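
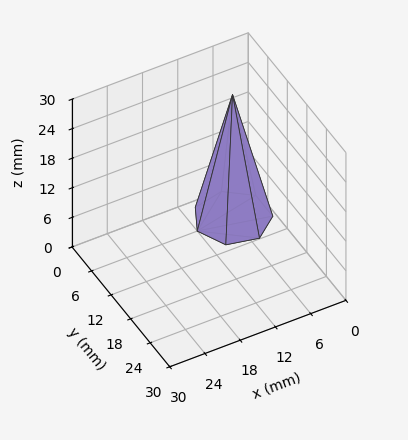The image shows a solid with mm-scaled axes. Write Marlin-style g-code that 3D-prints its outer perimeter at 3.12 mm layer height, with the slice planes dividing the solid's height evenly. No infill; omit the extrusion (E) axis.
Reading the render: the shape is a regular 7-sided pyramid, base circumscribed radius ≈ 6 mm, apex at z ≈ 25 mm (dimensions read to the nearest mm from the axis ticks). For the g-code, the solid's height is divided into equal slices at the stated Δz and each level perimeter traced with G1 moves after a G0 lift.

; perimeter-only toolpath
G21 ; units = mm
G90 ; absolute positioning
G28 ; home
; layer 1
G0 Z3.12
G0 X11.25 Y6.00
G1 X9.27 Y10.10
G1 X4.83 Y11.12
G1 X1.27 Y8.27
G1 X1.27 Y3.73
G1 X4.83 Y0.88
G1 X9.27 Y1.90
G1 X11.25 Y6.00
; layer 2
G0 Z6.25
G0 X10.50 Y6.00
G1 X8.80 Y9.52
G1 X5.00 Y10.39
G1 X1.94 Y7.95
G1 X1.94 Y4.05
G1 X5.00 Y1.61
G1 X8.80 Y2.48
G1 X10.50 Y6.00
; layer 3
G0 Z9.38
G0 X9.75 Y6.00
G1 X8.34 Y8.93
G1 X5.16 Y9.66
G1 X2.62 Y7.62
G1 X2.62 Y4.38
G1 X5.16 Y2.34
G1 X8.34 Y3.07
G1 X9.75 Y6.00
; layer 4
G0 Z12.50
G0 X9.00 Y6.00
G1 X7.87 Y8.34
G1 X5.33 Y8.93
G1 X3.29 Y7.30
G1 X3.29 Y4.70
G1 X5.33 Y3.08
G1 X7.87 Y3.66
G1 X9.00 Y6.00
; layer 5
G0 Z15.62
G0 X8.25 Y6.00
G1 X7.40 Y7.76
G1 X5.50 Y8.19
G1 X3.97 Y6.97
G1 X3.97 Y5.03
G1 X5.50 Y3.81
G1 X7.40 Y4.24
G1 X8.25 Y6.00
; layer 6
G0 Z18.75
G0 X7.50 Y6.00
G1 X6.94 Y7.17
G1 X5.67 Y7.46
G1 X4.65 Y6.65
G1 X4.65 Y5.35
G1 X5.67 Y4.54
G1 X6.94 Y4.83
G1 X7.50 Y6.00
; layer 7
G0 Z21.88
G0 X6.75 Y6.00
G1 X6.47 Y6.59
G1 X5.83 Y6.73
G1 X5.32 Y6.33
G1 X5.32 Y5.67
G1 X5.83 Y5.27
G1 X6.47 Y5.41
G1 X6.75 Y6.00
M2 ; end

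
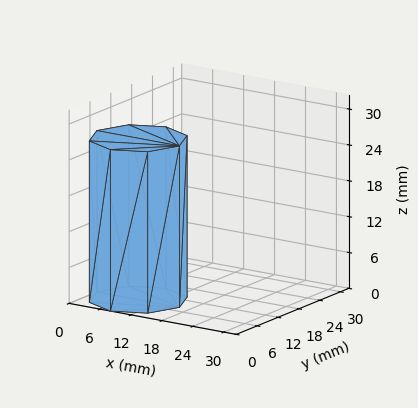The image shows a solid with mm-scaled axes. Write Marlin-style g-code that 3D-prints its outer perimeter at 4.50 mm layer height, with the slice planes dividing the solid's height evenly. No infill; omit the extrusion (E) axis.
Reading the render: the shape is a regular 8-sided prism (a cylinder approximated with 8 flat sides), circumscribed radius ≈ 8 mm, height ≈ 27 mm (dimensions read to the nearest mm from the axis ticks). For the g-code, the solid's height is divided into equal slices at the stated Δz and each level perimeter traced with G1 moves after a G0 lift.

; perimeter-only toolpath
G21 ; units = mm
G90 ; absolute positioning
G28 ; home
; layer 1
G0 Z4.50
G0 X16.00 Y8.00
G1 X13.66 Y13.66
G1 X8.00 Y16.00
G1 X2.34 Y13.66
G1 X0.00 Y8.00
G1 X2.34 Y2.34
G1 X8.00 Y0.00
G1 X13.66 Y2.34
G1 X16.00 Y8.00
; layer 2
G0 Z9.00
G0 X16.00 Y8.00
G1 X13.66 Y13.66
G1 X8.00 Y16.00
G1 X2.34 Y13.66
G1 X0.00 Y8.00
G1 X2.34 Y2.34
G1 X8.00 Y0.00
G1 X13.66 Y2.34
G1 X16.00 Y8.00
; layer 3
G0 Z13.50
G0 X16.00 Y8.00
G1 X13.66 Y13.66
G1 X8.00 Y16.00
G1 X2.34 Y13.66
G1 X0.00 Y8.00
G1 X2.34 Y2.34
G1 X8.00 Y0.00
G1 X13.66 Y2.34
G1 X16.00 Y8.00
; layer 4
G0 Z18.00
G0 X16.00 Y8.00
G1 X13.66 Y13.66
G1 X8.00 Y16.00
G1 X2.34 Y13.66
G1 X0.00 Y8.00
G1 X2.34 Y2.34
G1 X8.00 Y0.00
G1 X13.66 Y2.34
G1 X16.00 Y8.00
; layer 5
G0 Z22.50
G0 X16.00 Y8.00
G1 X13.66 Y13.66
G1 X8.00 Y16.00
G1 X2.34 Y13.66
G1 X0.00 Y8.00
G1 X2.34 Y2.34
G1 X8.00 Y0.00
G1 X13.66 Y2.34
G1 X16.00 Y8.00
; layer 6
G0 Z27.00
G0 X16.00 Y8.00
G1 X13.66 Y13.66
G1 X8.00 Y16.00
G1 X2.34 Y13.66
G1 X0.00 Y8.00
G1 X2.34 Y2.34
G1 X8.00 Y0.00
G1 X13.66 Y2.34
G1 X16.00 Y8.00
M2 ; end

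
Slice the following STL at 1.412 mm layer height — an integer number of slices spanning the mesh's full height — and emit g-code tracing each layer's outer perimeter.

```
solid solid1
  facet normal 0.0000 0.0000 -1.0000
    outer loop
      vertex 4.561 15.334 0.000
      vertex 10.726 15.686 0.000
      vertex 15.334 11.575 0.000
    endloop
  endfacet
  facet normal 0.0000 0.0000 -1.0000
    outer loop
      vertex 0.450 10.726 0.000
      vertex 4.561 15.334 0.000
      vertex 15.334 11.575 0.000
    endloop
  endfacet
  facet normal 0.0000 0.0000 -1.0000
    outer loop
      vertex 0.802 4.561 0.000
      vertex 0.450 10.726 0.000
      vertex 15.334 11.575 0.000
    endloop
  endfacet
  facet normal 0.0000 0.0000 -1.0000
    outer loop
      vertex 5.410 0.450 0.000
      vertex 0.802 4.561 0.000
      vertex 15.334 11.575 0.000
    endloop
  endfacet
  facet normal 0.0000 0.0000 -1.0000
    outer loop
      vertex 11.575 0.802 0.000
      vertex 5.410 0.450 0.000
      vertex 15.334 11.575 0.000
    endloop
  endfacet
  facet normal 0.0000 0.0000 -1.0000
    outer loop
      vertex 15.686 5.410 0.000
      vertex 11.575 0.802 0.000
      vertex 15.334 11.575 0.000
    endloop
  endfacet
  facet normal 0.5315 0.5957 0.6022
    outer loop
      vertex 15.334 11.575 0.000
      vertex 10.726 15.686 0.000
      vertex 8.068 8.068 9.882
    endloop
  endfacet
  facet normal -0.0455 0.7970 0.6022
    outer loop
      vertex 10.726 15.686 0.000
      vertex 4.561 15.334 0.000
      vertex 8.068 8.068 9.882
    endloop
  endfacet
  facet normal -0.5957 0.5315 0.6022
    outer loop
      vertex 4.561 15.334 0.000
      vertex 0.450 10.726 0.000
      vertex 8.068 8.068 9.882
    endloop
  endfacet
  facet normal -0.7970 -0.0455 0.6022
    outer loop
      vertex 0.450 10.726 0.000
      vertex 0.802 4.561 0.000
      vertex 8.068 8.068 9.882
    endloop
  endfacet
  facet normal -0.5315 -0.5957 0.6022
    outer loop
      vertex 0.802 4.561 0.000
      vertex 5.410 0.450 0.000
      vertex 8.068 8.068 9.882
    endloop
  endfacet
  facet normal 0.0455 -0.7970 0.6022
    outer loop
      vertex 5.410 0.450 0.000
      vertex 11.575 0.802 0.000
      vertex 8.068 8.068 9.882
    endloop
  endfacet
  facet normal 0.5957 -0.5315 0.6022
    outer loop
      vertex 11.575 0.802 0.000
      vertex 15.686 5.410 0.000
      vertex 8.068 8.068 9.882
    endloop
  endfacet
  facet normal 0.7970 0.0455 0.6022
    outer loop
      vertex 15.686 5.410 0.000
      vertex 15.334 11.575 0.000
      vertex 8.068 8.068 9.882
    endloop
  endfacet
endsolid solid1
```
; perimeter-only toolpath
G21 ; units = mm
G90 ; absolute positioning
G28 ; home
; layer 1
G0 Z1.412
G0 X14.296 Y11.074
G1 X10.346 Y14.598
G1 X5.062 Y14.296
G1 X1.538 Y10.346
G1 X1.840 Y5.062
G1 X5.790 Y1.538
G1 X11.074 Y1.840
G1 X14.598 Y5.790
G1 X14.296 Y11.074
; layer 2
G0 Z2.823
G0 X13.258 Y10.573
G1 X9.967 Y13.509
G1 X5.563 Y13.258
G1 X2.627 Y9.967
G1 X2.878 Y5.563
G1 X6.169 Y2.627
G1 X10.573 Y2.878
G1 X13.509 Y6.169
G1 X13.258 Y10.573
; layer 3
G0 Z4.235
G0 X12.220 Y10.072
G1 X9.587 Y12.421
G1 X6.064 Y12.220
G1 X3.715 Y9.587
G1 X3.916 Y6.064
G1 X6.549 Y3.715
G1 X10.072 Y3.916
G1 X12.421 Y6.549
G1 X12.220 Y10.072
; layer 4
G0 Z5.647
G0 X11.182 Y9.571
G1 X9.207 Y11.333
G1 X6.565 Y11.182
G1 X4.803 Y9.207
G1 X4.954 Y6.565
G1 X6.929 Y4.803
G1 X9.571 Y4.954
G1 X11.333 Y6.929
G1 X11.182 Y9.571
; layer 5
G0 Z7.059
G0 X10.144 Y9.070
G1 X8.827 Y10.245
G1 X7.066 Y10.144
G1 X5.891 Y8.827
G1 X5.992 Y7.066
G1 X7.309 Y5.891
G1 X9.070 Y5.992
G1 X10.245 Y7.309
G1 X10.144 Y9.070
; layer 6
G0 Z8.470
G0 X9.106 Y8.569
G1 X8.448 Y9.156
G1 X7.567 Y9.106
G1 X6.980 Y8.448
G1 X7.030 Y7.567
G1 X7.688 Y6.980
G1 X8.569 Y7.030
G1 X9.156 Y7.688
G1 X9.106 Y8.569
M2 ; end

The solid is a regular 8-sided pyramid, base circumscribed radius ≈ 8.07 mm, apex at z ≈ 9.88 mm. Slicing at Δz = 1.412 mm — 7 equal slices spanning the solid's height, so layer i sits at z = i·h/7 — gives 6 non-empty perimeters. Each is a 8-segment closed polygon; G0 lifts to the layer z and rapids to the start vertex, then G1 traces the edges. The cross-section shrinks linearly with z (the slice at the apex is degenerate and omitted).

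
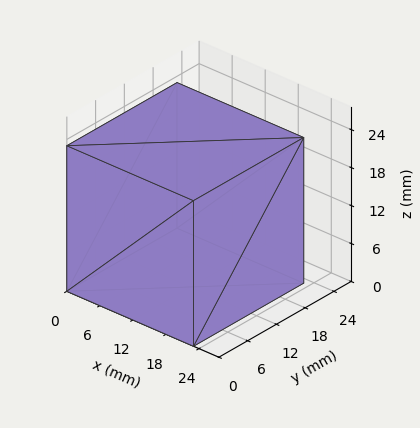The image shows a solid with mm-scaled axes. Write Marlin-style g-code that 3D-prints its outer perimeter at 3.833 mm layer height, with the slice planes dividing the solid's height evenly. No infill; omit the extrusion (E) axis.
Reading the render: the shape is a rectangular box, roughly 23 × 23 mm footprint and 23 mm tall (dimensions read to the nearest mm from the axis ticks). For the g-code, the solid's height is divided into equal slices at the stated Δz and each level perimeter traced with G1 moves after a G0 lift.

; perimeter-only toolpath
G21 ; units = mm
G90 ; absolute positioning
G28 ; home
; layer 1
G0 Z3.833
G0 X0.000 Y0.000
G1 X23.000 Y0.000
G1 X23.000 Y23.000
G1 X0.000 Y23.000
G1 X0.000 Y0.000
; layer 2
G0 Z7.667
G0 X0.000 Y0.000
G1 X23.000 Y0.000
G1 X23.000 Y23.000
G1 X0.000 Y23.000
G1 X0.000 Y0.000
; layer 3
G0 Z11.500
G0 X0.000 Y0.000
G1 X23.000 Y0.000
G1 X23.000 Y23.000
G1 X0.000 Y23.000
G1 X0.000 Y0.000
; layer 4
G0 Z15.333
G0 X0.000 Y0.000
G1 X23.000 Y0.000
G1 X23.000 Y23.000
G1 X0.000 Y23.000
G1 X0.000 Y0.000
; layer 5
G0 Z19.167
G0 X0.000 Y0.000
G1 X23.000 Y0.000
G1 X23.000 Y23.000
G1 X0.000 Y23.000
G1 X0.000 Y0.000
; layer 6
G0 Z23.000
G0 X0.000 Y0.000
G1 X23.000 Y0.000
G1 X23.000 Y23.000
G1 X0.000 Y23.000
G1 X0.000 Y0.000
M2 ; end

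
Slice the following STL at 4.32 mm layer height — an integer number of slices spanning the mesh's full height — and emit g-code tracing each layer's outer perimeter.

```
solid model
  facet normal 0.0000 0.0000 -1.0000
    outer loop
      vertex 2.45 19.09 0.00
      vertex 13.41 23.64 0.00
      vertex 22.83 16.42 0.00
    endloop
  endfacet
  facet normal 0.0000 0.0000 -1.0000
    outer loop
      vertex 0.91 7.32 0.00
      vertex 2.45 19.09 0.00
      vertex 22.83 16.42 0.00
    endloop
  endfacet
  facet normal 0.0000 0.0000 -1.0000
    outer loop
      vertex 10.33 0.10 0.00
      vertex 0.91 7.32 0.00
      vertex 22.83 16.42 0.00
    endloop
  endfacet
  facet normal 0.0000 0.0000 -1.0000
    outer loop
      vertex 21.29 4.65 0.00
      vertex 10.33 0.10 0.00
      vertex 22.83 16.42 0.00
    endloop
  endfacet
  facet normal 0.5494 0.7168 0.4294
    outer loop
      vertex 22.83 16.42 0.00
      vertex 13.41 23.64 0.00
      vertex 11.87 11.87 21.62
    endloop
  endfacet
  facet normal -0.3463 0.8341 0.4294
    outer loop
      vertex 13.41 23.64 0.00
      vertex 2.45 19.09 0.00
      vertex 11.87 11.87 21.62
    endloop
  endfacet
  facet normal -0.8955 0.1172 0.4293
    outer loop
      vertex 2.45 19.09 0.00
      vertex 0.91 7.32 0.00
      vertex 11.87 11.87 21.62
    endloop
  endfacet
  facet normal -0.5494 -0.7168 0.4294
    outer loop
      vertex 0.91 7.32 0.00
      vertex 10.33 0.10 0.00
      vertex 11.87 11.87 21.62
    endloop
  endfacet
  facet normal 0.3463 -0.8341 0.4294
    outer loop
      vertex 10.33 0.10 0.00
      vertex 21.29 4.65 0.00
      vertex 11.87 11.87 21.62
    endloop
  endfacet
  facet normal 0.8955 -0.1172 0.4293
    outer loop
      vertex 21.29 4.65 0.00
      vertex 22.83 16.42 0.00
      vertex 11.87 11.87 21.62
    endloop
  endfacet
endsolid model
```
; perimeter-only toolpath
G21 ; units = mm
G90 ; absolute positioning
G28 ; home
; layer 1
G0 Z4.32
G0 X20.64 Y15.51
G1 X13.10 Y21.29
G1 X4.33 Y17.65
G1 X3.10 Y8.23
G1 X10.64 Y2.45
G1 X19.41 Y6.09
G1 X20.64 Y15.51
; layer 2
G0 Z8.65
G0 X18.45 Y14.60
G1 X12.79 Y18.93
G1 X6.22 Y16.20
G1 X5.29 Y9.14
G1 X10.95 Y4.81
G1 X17.52 Y7.54
G1 X18.45 Y14.60
; layer 3
G0 Z12.97
G0 X16.25 Y13.69
G1 X12.49 Y16.58
G1 X8.10 Y14.76
G1 X7.49 Y10.05
G1 X11.25 Y7.16
G1 X15.64 Y8.98
G1 X16.25 Y13.69
; layer 4
G0 Z17.30
G0 X14.06 Y12.78
G1 X12.18 Y14.22
G1 X9.99 Y13.31
G1 X9.68 Y10.96
G1 X11.56 Y9.52
G1 X13.75 Y10.43
G1 X14.06 Y12.78
M2 ; end

The solid is a regular 6-sided pyramid, base circumscribed radius ≈ 11.9 mm, apex at z ≈ 21.6 mm. Slicing at Δz = 4.32 mm — 5 equal slices spanning the solid's height, so layer i sits at z = i·h/5 — gives 4 non-empty perimeters. Each is a 6-segment closed polygon; G0 lifts to the layer z and rapids to the start vertex, then G1 traces the edges. The cross-section shrinks linearly with z (the slice at the apex is degenerate and omitted).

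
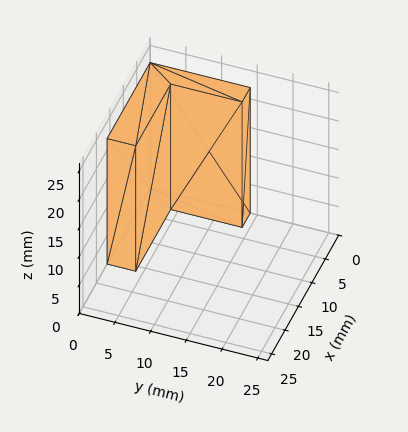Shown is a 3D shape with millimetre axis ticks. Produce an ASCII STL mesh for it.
Reading the render: the shape is an L-shaped prism: outer 16 × 14 mm, arm thicknesses ≈ 4 mm (horizontal) and 3 mm (vertical), extruded 22 mm in z (dimensions read to the nearest mm from the axis ticks). For the STL, each face is triangulated and given an outward normal.

solid part
  facet normal 0.0000 0.0000 -1.0000
    outer loop
      vertex 16.00 4.00 0.00
      vertex 16.00 0.00 0.00
      vertex 0.00 0.00 0.00
    endloop
  endfacet
  facet normal 0.0000 0.0000 -1.0000
    outer loop
      vertex 3.00 4.00 0.00
      vertex 16.00 4.00 0.00
      vertex 0.00 0.00 0.00
    endloop
  endfacet
  facet normal 0.0000 0.0000 -1.0000
    outer loop
      vertex 3.00 14.00 0.00
      vertex 3.00 4.00 0.00
      vertex 0.00 0.00 0.00
    endloop
  endfacet
  facet normal 0.0000 0.0000 -1.0000
    outer loop
      vertex 0.00 14.00 0.00
      vertex 3.00 14.00 0.00
      vertex 0.00 0.00 0.00
    endloop
  endfacet
  facet normal 0.0000 0.0000 1.0000
    outer loop
      vertex 0.00 0.00 22.00
      vertex 16.00 0.00 22.00
      vertex 16.00 4.00 22.00
    endloop
  endfacet
  facet normal 0.0000 0.0000 1.0000
    outer loop
      vertex 0.00 0.00 22.00
      vertex 16.00 4.00 22.00
      vertex 3.00 4.00 22.00
    endloop
  endfacet
  facet normal 0.0000 0.0000 1.0000
    outer loop
      vertex 0.00 0.00 22.00
      vertex 3.00 4.00 22.00
      vertex 3.00 14.00 22.00
    endloop
  endfacet
  facet normal 0.0000 0.0000 1.0000
    outer loop
      vertex 0.00 0.00 22.00
      vertex 3.00 14.00 22.00
      vertex 0.00 14.00 22.00
    endloop
  endfacet
  facet normal 0.0000 -1.0000 0.0000
    outer loop
      vertex 0.00 0.00 0.00
      vertex 16.00 0.00 0.00
      vertex 16.00 0.00 22.00
    endloop
  endfacet
  facet normal 0.0000 -1.0000 0.0000
    outer loop
      vertex 0.00 0.00 0.00
      vertex 16.00 0.00 22.00
      vertex 0.00 0.00 22.00
    endloop
  endfacet
  facet normal 1.0000 0.0000 0.0000
    outer loop
      vertex 16.00 0.00 0.00
      vertex 16.00 4.00 0.00
      vertex 16.00 4.00 22.00
    endloop
  endfacet
  facet normal 1.0000 0.0000 0.0000
    outer loop
      vertex 16.00 0.00 0.00
      vertex 16.00 4.00 22.00
      vertex 16.00 0.00 22.00
    endloop
  endfacet
  facet normal 0.0000 1.0000 0.0000
    outer loop
      vertex 16.00 4.00 0.00
      vertex 3.00 4.00 0.00
      vertex 3.00 4.00 22.00
    endloop
  endfacet
  facet normal 0.0000 1.0000 0.0000
    outer loop
      vertex 16.00 4.00 0.00
      vertex 3.00 4.00 22.00
      vertex 16.00 4.00 22.00
    endloop
  endfacet
  facet normal 1.0000 0.0000 0.0000
    outer loop
      vertex 3.00 4.00 0.00
      vertex 3.00 14.00 0.00
      vertex 3.00 14.00 22.00
    endloop
  endfacet
  facet normal 1.0000 0.0000 0.0000
    outer loop
      vertex 3.00 4.00 0.00
      vertex 3.00 14.00 22.00
      vertex 3.00 4.00 22.00
    endloop
  endfacet
  facet normal 0.0000 1.0000 0.0000
    outer loop
      vertex 3.00 14.00 0.00
      vertex 0.00 14.00 0.00
      vertex 0.00 14.00 22.00
    endloop
  endfacet
  facet normal 0.0000 1.0000 0.0000
    outer loop
      vertex 3.00 14.00 0.00
      vertex 0.00 14.00 22.00
      vertex 3.00 14.00 22.00
    endloop
  endfacet
  facet normal -1.0000 0.0000 0.0000
    outer loop
      vertex 0.00 14.00 0.00
      vertex 0.00 0.00 0.00
      vertex 0.00 0.00 22.00
    endloop
  endfacet
  facet normal -1.0000 0.0000 0.0000
    outer loop
      vertex 0.00 14.00 0.00
      vertex 0.00 0.00 22.00
      vertex 0.00 14.00 22.00
    endloop
  endfacet
endsolid part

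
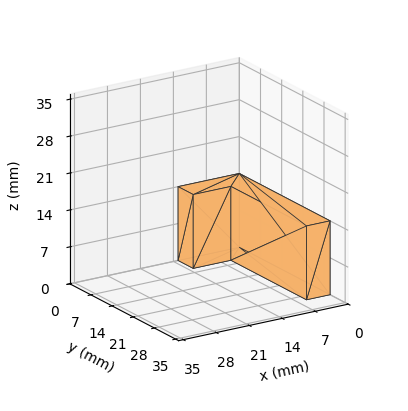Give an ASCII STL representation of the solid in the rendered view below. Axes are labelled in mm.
Reading the render: the shape is an L-shaped prism: outer 13 × 30 mm, arm thicknesses ≈ 5 mm (horizontal) and 5 mm (vertical), extruded 14 mm in z (dimensions read to the nearest mm from the axis ticks). For the STL, each face is triangulated and given an outward normal.

solid part
  facet normal 0.0000 0.0000 -1.0000
    outer loop
      vertex 13.00 5.00 0.00
      vertex 13.00 0.00 0.00
      vertex 0.00 0.00 0.00
    endloop
  endfacet
  facet normal 0.0000 0.0000 -1.0000
    outer loop
      vertex 5.00 5.00 0.00
      vertex 13.00 5.00 0.00
      vertex 0.00 0.00 0.00
    endloop
  endfacet
  facet normal 0.0000 0.0000 -1.0000
    outer loop
      vertex 5.00 30.00 0.00
      vertex 5.00 5.00 0.00
      vertex 0.00 0.00 0.00
    endloop
  endfacet
  facet normal 0.0000 0.0000 -1.0000
    outer loop
      vertex 0.00 30.00 0.00
      vertex 5.00 30.00 0.00
      vertex 0.00 0.00 0.00
    endloop
  endfacet
  facet normal 0.0000 0.0000 1.0000
    outer loop
      vertex 0.00 0.00 14.00
      vertex 13.00 0.00 14.00
      vertex 13.00 5.00 14.00
    endloop
  endfacet
  facet normal 0.0000 0.0000 1.0000
    outer loop
      vertex 0.00 0.00 14.00
      vertex 13.00 5.00 14.00
      vertex 5.00 5.00 14.00
    endloop
  endfacet
  facet normal 0.0000 0.0000 1.0000
    outer loop
      vertex 0.00 0.00 14.00
      vertex 5.00 5.00 14.00
      vertex 5.00 30.00 14.00
    endloop
  endfacet
  facet normal 0.0000 0.0000 1.0000
    outer loop
      vertex 0.00 0.00 14.00
      vertex 5.00 30.00 14.00
      vertex 0.00 30.00 14.00
    endloop
  endfacet
  facet normal 0.0000 -1.0000 0.0000
    outer loop
      vertex 0.00 0.00 0.00
      vertex 13.00 0.00 0.00
      vertex 13.00 0.00 14.00
    endloop
  endfacet
  facet normal 0.0000 -1.0000 0.0000
    outer loop
      vertex 0.00 0.00 0.00
      vertex 13.00 0.00 14.00
      vertex 0.00 0.00 14.00
    endloop
  endfacet
  facet normal 1.0000 0.0000 0.0000
    outer loop
      vertex 13.00 0.00 0.00
      vertex 13.00 5.00 0.00
      vertex 13.00 5.00 14.00
    endloop
  endfacet
  facet normal 1.0000 0.0000 0.0000
    outer loop
      vertex 13.00 0.00 0.00
      vertex 13.00 5.00 14.00
      vertex 13.00 0.00 14.00
    endloop
  endfacet
  facet normal 0.0000 1.0000 0.0000
    outer loop
      vertex 13.00 5.00 0.00
      vertex 5.00 5.00 0.00
      vertex 5.00 5.00 14.00
    endloop
  endfacet
  facet normal 0.0000 1.0000 0.0000
    outer loop
      vertex 13.00 5.00 0.00
      vertex 5.00 5.00 14.00
      vertex 13.00 5.00 14.00
    endloop
  endfacet
  facet normal 1.0000 0.0000 0.0000
    outer loop
      vertex 5.00 5.00 0.00
      vertex 5.00 30.00 0.00
      vertex 5.00 30.00 14.00
    endloop
  endfacet
  facet normal 1.0000 0.0000 0.0000
    outer loop
      vertex 5.00 5.00 0.00
      vertex 5.00 30.00 14.00
      vertex 5.00 5.00 14.00
    endloop
  endfacet
  facet normal 0.0000 1.0000 0.0000
    outer loop
      vertex 5.00 30.00 0.00
      vertex 0.00 30.00 0.00
      vertex 0.00 30.00 14.00
    endloop
  endfacet
  facet normal 0.0000 1.0000 0.0000
    outer loop
      vertex 5.00 30.00 0.00
      vertex 0.00 30.00 14.00
      vertex 5.00 30.00 14.00
    endloop
  endfacet
  facet normal -1.0000 0.0000 0.0000
    outer loop
      vertex 0.00 30.00 0.00
      vertex 0.00 0.00 0.00
      vertex 0.00 0.00 14.00
    endloop
  endfacet
  facet normal -1.0000 0.0000 0.0000
    outer loop
      vertex 0.00 30.00 0.00
      vertex 0.00 0.00 14.00
      vertex 0.00 30.00 14.00
    endloop
  endfacet
endsolid part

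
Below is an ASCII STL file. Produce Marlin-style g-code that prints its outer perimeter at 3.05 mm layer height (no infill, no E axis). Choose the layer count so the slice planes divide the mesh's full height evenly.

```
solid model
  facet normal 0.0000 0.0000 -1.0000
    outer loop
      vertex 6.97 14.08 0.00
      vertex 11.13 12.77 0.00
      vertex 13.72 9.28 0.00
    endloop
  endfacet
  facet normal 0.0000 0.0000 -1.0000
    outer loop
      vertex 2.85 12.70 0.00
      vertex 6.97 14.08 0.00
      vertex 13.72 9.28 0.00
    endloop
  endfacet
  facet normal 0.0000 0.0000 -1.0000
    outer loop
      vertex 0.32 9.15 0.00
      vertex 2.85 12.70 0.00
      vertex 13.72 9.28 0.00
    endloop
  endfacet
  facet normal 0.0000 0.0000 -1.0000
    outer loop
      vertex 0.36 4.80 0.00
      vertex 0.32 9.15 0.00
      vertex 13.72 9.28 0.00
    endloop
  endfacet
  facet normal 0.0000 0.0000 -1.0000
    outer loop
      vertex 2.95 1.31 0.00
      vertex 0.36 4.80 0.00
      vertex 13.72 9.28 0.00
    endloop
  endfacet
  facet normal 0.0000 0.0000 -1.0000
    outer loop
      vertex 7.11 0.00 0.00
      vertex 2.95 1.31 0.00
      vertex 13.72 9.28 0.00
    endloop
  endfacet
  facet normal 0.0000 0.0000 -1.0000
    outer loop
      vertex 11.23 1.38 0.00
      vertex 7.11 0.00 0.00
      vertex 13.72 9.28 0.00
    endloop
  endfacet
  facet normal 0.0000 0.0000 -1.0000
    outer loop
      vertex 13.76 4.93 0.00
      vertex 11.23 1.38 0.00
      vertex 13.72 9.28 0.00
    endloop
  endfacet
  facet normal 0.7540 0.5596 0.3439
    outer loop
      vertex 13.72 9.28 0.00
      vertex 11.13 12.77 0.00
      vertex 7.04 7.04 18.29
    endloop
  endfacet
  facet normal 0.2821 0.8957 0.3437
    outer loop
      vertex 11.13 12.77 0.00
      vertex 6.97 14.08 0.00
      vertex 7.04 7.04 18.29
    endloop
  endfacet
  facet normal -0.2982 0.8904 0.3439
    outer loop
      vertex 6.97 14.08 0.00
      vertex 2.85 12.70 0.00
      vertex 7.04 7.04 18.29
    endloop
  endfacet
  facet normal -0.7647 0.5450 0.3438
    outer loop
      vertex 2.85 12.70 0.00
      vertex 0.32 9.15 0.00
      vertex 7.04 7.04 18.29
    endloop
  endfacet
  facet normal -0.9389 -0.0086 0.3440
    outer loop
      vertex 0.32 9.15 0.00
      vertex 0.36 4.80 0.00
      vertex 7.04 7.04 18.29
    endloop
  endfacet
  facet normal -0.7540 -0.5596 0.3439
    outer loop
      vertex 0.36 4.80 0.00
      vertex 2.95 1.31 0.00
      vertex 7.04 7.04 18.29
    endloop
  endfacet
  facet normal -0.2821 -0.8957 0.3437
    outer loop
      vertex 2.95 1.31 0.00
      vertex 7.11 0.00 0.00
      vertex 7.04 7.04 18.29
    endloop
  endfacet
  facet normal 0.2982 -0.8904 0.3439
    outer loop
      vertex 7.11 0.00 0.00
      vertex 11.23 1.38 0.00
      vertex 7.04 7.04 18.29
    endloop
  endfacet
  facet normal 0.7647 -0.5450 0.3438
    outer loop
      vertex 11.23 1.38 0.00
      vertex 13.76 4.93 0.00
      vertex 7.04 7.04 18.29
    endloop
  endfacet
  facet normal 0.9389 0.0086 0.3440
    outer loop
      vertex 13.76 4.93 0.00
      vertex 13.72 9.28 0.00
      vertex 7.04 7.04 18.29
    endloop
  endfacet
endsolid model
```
; perimeter-only toolpath
G21 ; units = mm
G90 ; absolute positioning
G28 ; home
; layer 1
G0 Z3.05
G0 X12.61 Y8.91
G1 X10.45 Y11.81
G1 X6.98 Y12.91
G1 X3.55 Y11.76
G1 X1.44 Y8.80
G1 X1.47 Y5.17
G1 X3.63 Y2.27
G1 X7.10 Y1.17
G1 X10.53 Y2.32
G1 X12.64 Y5.28
G1 X12.61 Y8.91
; layer 2
G0 Z6.10
G0 X11.49 Y8.53
G1 X9.77 Y10.86
G1 X6.99 Y11.73
G1 X4.25 Y10.81
G1 X2.56 Y8.45
G1 X2.59 Y5.55
G1 X4.31 Y3.22
G1 X7.09 Y2.35
G1 X9.83 Y3.27
G1 X11.52 Y5.63
G1 X11.49 Y8.53
; layer 3
G0 Z9.14
G0 X10.38 Y8.16
G1 X9.09 Y9.90
G1 X7.00 Y10.56
G1 X4.95 Y9.87
G1 X3.68 Y8.10
G1 X3.70 Y5.92
G1 X5.00 Y4.17
G1 X7.08 Y3.52
G1 X9.13 Y4.21
G1 X10.40 Y5.98
G1 X10.38 Y8.16
; layer 4
G0 Z12.19
G0 X9.27 Y7.79
G1 X8.40 Y8.95
G1 X7.02 Y9.39
G1 X5.64 Y8.93
G1 X4.80 Y7.74
G1 X4.81 Y6.29
G1 X5.68 Y5.13
G1 X7.06 Y4.69
G1 X8.44 Y5.15
G1 X9.28 Y6.34
G1 X9.27 Y7.79
; layer 5
G0 Z15.24
G0 X8.15 Y7.41
G1 X7.72 Y8.00
G1 X7.03 Y8.21
G1 X6.34 Y7.98
G1 X5.92 Y7.39
G1 X5.93 Y6.67
G1 X6.36 Y6.09
G1 X7.05 Y5.87
G1 X7.74 Y6.10
G1 X8.16 Y6.69
G1 X8.15 Y7.41
M2 ; end

The solid is a regular 10-sided pyramid, base circumscribed radius ≈ 7.04 mm, apex at z ≈ 18.3 mm. Slicing at Δz = 3.05 mm — 6 equal slices spanning the solid's height, so layer i sits at z = i·h/6 — gives 5 non-empty perimeters. Each is a 10-segment closed polygon; G0 lifts to the layer z and rapids to the start vertex, then G1 traces the edges. The cross-section shrinks linearly with z (the slice at the apex is degenerate and omitted).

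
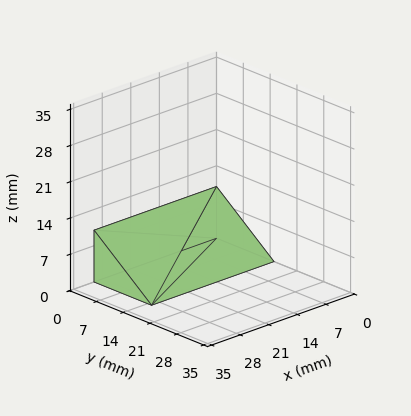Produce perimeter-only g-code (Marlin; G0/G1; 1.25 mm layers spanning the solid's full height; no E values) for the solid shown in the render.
Reading the render: the shape is a wedge (ramp): 30 × 15 mm base, rising to 10 mm along the y=0 edge and sloping linearly to z=0 at y=15 (dimensions read to the nearest mm from the axis ticks). For the g-code, the solid's height is divided into equal slices at the stated Δz and each level perimeter traced with G1 moves after a G0 lift.

; perimeter-only toolpath
G21 ; units = mm
G90 ; absolute positioning
G28 ; home
; layer 1
G0 Z1.25
G0 X0.00 Y0.00
G1 X30.00 Y0.00
G1 X30.00 Y13.12
G1 X0.00 Y13.12
G1 X0.00 Y0.00
; layer 2
G0 Z2.50
G0 X0.00 Y0.00
G1 X30.00 Y0.00
G1 X30.00 Y11.25
G1 X0.00 Y11.25
G1 X0.00 Y0.00
; layer 3
G0 Z3.75
G0 X0.00 Y0.00
G1 X30.00 Y0.00
G1 X30.00 Y9.38
G1 X0.00 Y9.38
G1 X0.00 Y0.00
; layer 4
G0 Z5.00
G0 X0.00 Y0.00
G1 X30.00 Y0.00
G1 X30.00 Y7.50
G1 X0.00 Y7.50
G1 X0.00 Y0.00
; layer 5
G0 Z6.25
G0 X0.00 Y0.00
G1 X30.00 Y0.00
G1 X30.00 Y5.62
G1 X0.00 Y5.62
G1 X0.00 Y0.00
; layer 6
G0 Z7.50
G0 X0.00 Y0.00
G1 X30.00 Y0.00
G1 X30.00 Y3.75
G1 X0.00 Y3.75
G1 X0.00 Y0.00
; layer 7
G0 Z8.75
G0 X0.00 Y0.00
G1 X30.00 Y0.00
G1 X30.00 Y1.88
G1 X0.00 Y1.88
G1 X0.00 Y0.00
M2 ; end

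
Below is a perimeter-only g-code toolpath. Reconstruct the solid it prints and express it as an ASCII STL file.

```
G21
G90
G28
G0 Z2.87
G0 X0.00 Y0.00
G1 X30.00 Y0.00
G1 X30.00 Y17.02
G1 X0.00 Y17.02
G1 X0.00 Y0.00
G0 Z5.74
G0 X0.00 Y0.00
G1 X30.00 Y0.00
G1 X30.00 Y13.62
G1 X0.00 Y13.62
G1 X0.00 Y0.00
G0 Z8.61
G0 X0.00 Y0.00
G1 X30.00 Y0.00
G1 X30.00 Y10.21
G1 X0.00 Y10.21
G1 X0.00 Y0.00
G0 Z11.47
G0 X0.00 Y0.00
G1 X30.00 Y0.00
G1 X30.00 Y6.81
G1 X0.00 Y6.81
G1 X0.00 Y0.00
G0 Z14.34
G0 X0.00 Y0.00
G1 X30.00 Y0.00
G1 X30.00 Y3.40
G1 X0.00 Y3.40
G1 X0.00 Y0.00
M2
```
solid part
  facet normal 0.0000 0.0000 -1.0000
    outer loop
      vertex 30.00 20.43 0.00
      vertex 30.00 0.00 0.00
      vertex 0.00 0.00 0.00
    endloop
  endfacet
  facet normal 0.0000 0.0000 -1.0000
    outer loop
      vertex 0.00 20.43 0.00
      vertex 30.00 20.43 0.00
      vertex 0.00 0.00 0.00
    endloop
  endfacet
  facet normal 0.0000 -1.0000 0.0000
    outer loop
      vertex 0.00 0.00 0.00
      vertex 30.00 0.00 0.00
      vertex 30.00 0.00 17.21
    endloop
  endfacet
  facet normal 0.0000 -1.0000 0.0000
    outer loop
      vertex 0.00 0.00 0.00
      vertex 30.00 0.00 17.21
      vertex 0.00 0.00 17.21
    endloop
  endfacet
  facet normal 0.0000 0.6443 0.7648
    outer loop
      vertex 0.00 0.00 17.21
      vertex 30.00 0.00 17.21
      vertex 30.00 20.43 0.00
    endloop
  endfacet
  facet normal 0.0000 0.6443 0.7648
    outer loop
      vertex 0.00 0.00 17.21
      vertex 30.00 20.43 0.00
      vertex 0.00 20.43 0.00
    endloop
  endfacet
  facet normal -1.0000 0.0000 0.0000
    outer loop
      vertex 0.00 0.00 17.21
      vertex 0.00 20.43 0.00
      vertex 0.00 0.00 0.00
    endloop
  endfacet
  facet normal 1.0000 0.0000 0.0000
    outer loop
      vertex 30.00 0.00 0.00
      vertex 30.00 20.43 0.00
      vertex 30.00 0.00 17.21
    endloop
  endfacet
endsolid part

The G0 Z moves step by Δz≈2.87 mm. The G1 loops shrink linearly with z, so the solid tapers from its base footprint up to z≈17.2. Closing with a flat bottom cap and the tapered top and triangulating gives 8 facets — a wedge (ramp): 30 × 20.4 mm base, rising to 17.2 mm along the y=0 edge and sloping linearly to z=0 at y=20.4.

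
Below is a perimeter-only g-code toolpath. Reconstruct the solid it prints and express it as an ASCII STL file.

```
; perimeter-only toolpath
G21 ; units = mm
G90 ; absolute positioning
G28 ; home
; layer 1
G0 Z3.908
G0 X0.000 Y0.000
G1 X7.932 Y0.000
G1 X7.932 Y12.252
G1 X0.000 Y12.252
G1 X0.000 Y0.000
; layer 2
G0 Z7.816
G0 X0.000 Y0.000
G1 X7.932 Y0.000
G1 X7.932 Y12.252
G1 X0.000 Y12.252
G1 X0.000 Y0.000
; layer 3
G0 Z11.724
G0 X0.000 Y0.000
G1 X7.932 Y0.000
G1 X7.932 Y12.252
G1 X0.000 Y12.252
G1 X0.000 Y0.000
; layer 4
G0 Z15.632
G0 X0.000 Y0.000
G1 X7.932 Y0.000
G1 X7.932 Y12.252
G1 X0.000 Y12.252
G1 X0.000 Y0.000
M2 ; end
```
solid part
  facet normal 0.0000 0.0000 -1.0000
    outer loop
      vertex 7.932 12.252 0.000
      vertex 7.932 0.000 0.000
      vertex 0.000 0.000 0.000
    endloop
  endfacet
  facet normal 0.0000 0.0000 -1.0000
    outer loop
      vertex 0.000 12.252 0.000
      vertex 7.932 12.252 0.000
      vertex 0.000 0.000 0.000
    endloop
  endfacet
  facet normal 0.0000 0.0000 1.0000
    outer loop
      vertex 0.000 0.000 15.632
      vertex 7.932 0.000 15.632
      vertex 7.932 12.252 15.632
    endloop
  endfacet
  facet normal 0.0000 0.0000 1.0000
    outer loop
      vertex 0.000 0.000 15.632
      vertex 7.932 12.252 15.632
      vertex 0.000 12.252 15.632
    endloop
  endfacet
  facet normal 0.0000 -1.0000 0.0000
    outer loop
      vertex 0.000 0.000 0.000
      vertex 7.932 0.000 0.000
      vertex 7.932 0.000 15.632
    endloop
  endfacet
  facet normal 0.0000 -1.0000 0.0000
    outer loop
      vertex 0.000 0.000 0.000
      vertex 7.932 0.000 15.632
      vertex 0.000 0.000 15.632
    endloop
  endfacet
  facet normal 0.0000 1.0000 0.0000
    outer loop
      vertex 7.932 12.252 15.632
      vertex 7.932 12.252 0.000
      vertex 0.000 12.252 0.000
    endloop
  endfacet
  facet normal 0.0000 1.0000 0.0000
    outer loop
      vertex 0.000 12.252 15.632
      vertex 7.932 12.252 15.632
      vertex 0.000 12.252 0.000
    endloop
  endfacet
  facet normal -1.0000 0.0000 0.0000
    outer loop
      vertex 0.000 12.252 15.632
      vertex 0.000 12.252 0.000
      vertex 0.000 0.000 0.000
    endloop
  endfacet
  facet normal -1.0000 0.0000 0.0000
    outer loop
      vertex 0.000 0.000 15.632
      vertex 0.000 12.252 15.632
      vertex 0.000 0.000 0.000
    endloop
  endfacet
  facet normal 1.0000 0.0000 0.0000
    outer loop
      vertex 7.932 0.000 0.000
      vertex 7.932 12.252 0.000
      vertex 7.932 12.252 15.632
    endloop
  endfacet
  facet normal 1.0000 0.0000 0.0000
    outer loop
      vertex 7.932 0.000 0.000
      vertex 7.932 12.252 15.632
      vertex 7.932 0.000 15.632
    endloop
  endfacet
endsolid part

The G0 Z moves step by Δz≈3.908 mm. Every layer's G1 loop is the same polygon, so the solid is a straight extrusion of it from z=0 to z≈15.6. Closing with flat bottom and top caps and triangulating gives 12 facets — a rectangular box, roughly 7.93 × 12.3 mm footprint and 15.6 mm tall.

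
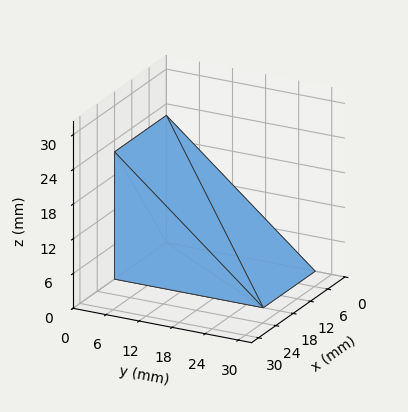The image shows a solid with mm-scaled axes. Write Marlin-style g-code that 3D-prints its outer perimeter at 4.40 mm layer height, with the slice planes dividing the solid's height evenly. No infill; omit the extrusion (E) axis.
Reading the render: the shape is a wedge (ramp): 18 × 27 mm base, rising to 22 mm along the y=0 edge and sloping linearly to z=0 at y=27 (dimensions read to the nearest mm from the axis ticks). For the g-code, the solid's height is divided into equal slices at the stated Δz and each level perimeter traced with G1 moves after a G0 lift.

; perimeter-only toolpath
G21 ; units = mm
G90 ; absolute positioning
G28 ; home
; layer 1
G0 Z4.40
G0 X0.00 Y0.00
G1 X18.00 Y0.00
G1 X18.00 Y21.60
G1 X0.00 Y21.60
G1 X0.00 Y0.00
; layer 2
G0 Z8.80
G0 X0.00 Y0.00
G1 X18.00 Y0.00
G1 X18.00 Y16.20
G1 X0.00 Y16.20
G1 X0.00 Y0.00
; layer 3
G0 Z13.20
G0 X0.00 Y0.00
G1 X18.00 Y0.00
G1 X18.00 Y10.80
G1 X0.00 Y10.80
G1 X0.00 Y0.00
; layer 4
G0 Z17.60
G0 X0.00 Y0.00
G1 X18.00 Y0.00
G1 X18.00 Y5.40
G1 X0.00 Y5.40
G1 X0.00 Y0.00
M2 ; end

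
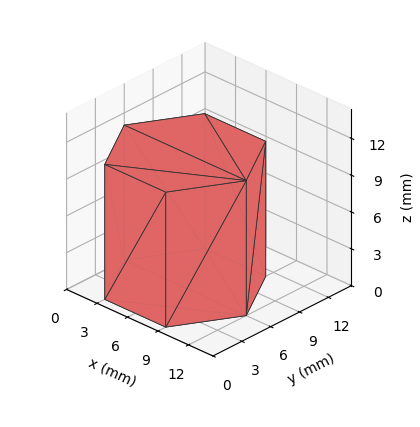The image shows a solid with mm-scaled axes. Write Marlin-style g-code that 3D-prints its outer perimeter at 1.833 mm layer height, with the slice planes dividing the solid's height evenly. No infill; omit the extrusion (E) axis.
Reading the render: the shape is a regular 6-sided prism (a cylinder approximated with 6 flat sides), circumscribed radius ≈ 6 mm, height ≈ 11 mm (dimensions read to the nearest mm from the axis ticks). For the g-code, the solid's height is divided into equal slices at the stated Δz and each level perimeter traced with G1 moves after a G0 lift.

; perimeter-only toolpath
G21 ; units = mm
G90 ; absolute positioning
G28 ; home
; layer 1
G0 Z1.833
G0 X12.000 Y6.000
G1 X9.000 Y11.196
G1 X3.000 Y11.196
G1 X0.000 Y6.000
G1 X3.000 Y0.804
G1 X9.000 Y0.804
G1 X12.000 Y6.000
; layer 2
G0 Z3.667
G0 X12.000 Y6.000
G1 X9.000 Y11.196
G1 X3.000 Y11.196
G1 X0.000 Y6.000
G1 X3.000 Y0.804
G1 X9.000 Y0.804
G1 X12.000 Y6.000
; layer 3
G0 Z5.500
G0 X12.000 Y6.000
G1 X9.000 Y11.196
G1 X3.000 Y11.196
G1 X0.000 Y6.000
G1 X3.000 Y0.804
G1 X9.000 Y0.804
G1 X12.000 Y6.000
; layer 4
G0 Z7.333
G0 X12.000 Y6.000
G1 X9.000 Y11.196
G1 X3.000 Y11.196
G1 X0.000 Y6.000
G1 X3.000 Y0.804
G1 X9.000 Y0.804
G1 X12.000 Y6.000
; layer 5
G0 Z9.167
G0 X12.000 Y6.000
G1 X9.000 Y11.196
G1 X3.000 Y11.196
G1 X0.000 Y6.000
G1 X3.000 Y0.804
G1 X9.000 Y0.804
G1 X12.000 Y6.000
; layer 6
G0 Z11.000
G0 X12.000 Y6.000
G1 X9.000 Y11.196
G1 X3.000 Y11.196
G1 X0.000 Y6.000
G1 X3.000 Y0.804
G1 X9.000 Y0.804
G1 X12.000 Y6.000
M2 ; end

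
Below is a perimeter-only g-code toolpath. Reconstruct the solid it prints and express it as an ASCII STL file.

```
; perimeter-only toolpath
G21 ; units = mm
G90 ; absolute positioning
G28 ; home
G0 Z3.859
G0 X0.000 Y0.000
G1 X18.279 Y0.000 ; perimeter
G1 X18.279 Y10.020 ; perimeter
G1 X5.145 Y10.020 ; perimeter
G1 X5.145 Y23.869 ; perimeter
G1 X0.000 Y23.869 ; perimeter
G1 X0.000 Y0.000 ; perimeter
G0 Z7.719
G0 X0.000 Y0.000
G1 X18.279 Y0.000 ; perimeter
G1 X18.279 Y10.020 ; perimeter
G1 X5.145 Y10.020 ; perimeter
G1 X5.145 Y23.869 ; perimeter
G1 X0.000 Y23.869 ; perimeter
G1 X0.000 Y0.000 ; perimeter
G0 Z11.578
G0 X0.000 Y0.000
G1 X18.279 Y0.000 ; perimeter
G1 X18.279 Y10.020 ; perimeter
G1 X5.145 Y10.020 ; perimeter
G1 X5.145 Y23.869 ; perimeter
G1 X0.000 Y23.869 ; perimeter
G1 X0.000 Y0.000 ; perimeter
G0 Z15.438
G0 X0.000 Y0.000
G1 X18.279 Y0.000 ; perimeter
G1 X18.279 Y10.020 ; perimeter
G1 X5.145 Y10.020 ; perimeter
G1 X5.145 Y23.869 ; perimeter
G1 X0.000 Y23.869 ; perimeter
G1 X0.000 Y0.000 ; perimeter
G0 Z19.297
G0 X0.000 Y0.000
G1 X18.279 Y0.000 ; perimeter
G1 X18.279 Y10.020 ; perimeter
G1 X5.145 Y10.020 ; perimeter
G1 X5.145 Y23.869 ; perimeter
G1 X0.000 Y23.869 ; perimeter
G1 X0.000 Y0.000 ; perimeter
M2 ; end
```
solid part
  facet normal 0.0000 0.0000 -1.0000
    outer loop
      vertex 18.279 10.020 0.000
      vertex 18.279 0.000 0.000
      vertex 0.000 0.000 0.000
    endloop
  endfacet
  facet normal 0.0000 0.0000 -1.0000
    outer loop
      vertex 5.145 10.020 0.000
      vertex 18.279 10.020 0.000
      vertex 0.000 0.000 0.000
    endloop
  endfacet
  facet normal 0.0000 0.0000 -1.0000
    outer loop
      vertex 5.145 23.869 0.000
      vertex 5.145 10.020 0.000
      vertex 0.000 0.000 0.000
    endloop
  endfacet
  facet normal 0.0000 0.0000 -1.0000
    outer loop
      vertex 0.000 23.869 0.000
      vertex 5.145 23.869 0.000
      vertex 0.000 0.000 0.000
    endloop
  endfacet
  facet normal 0.0000 0.0000 1.0000
    outer loop
      vertex 0.000 0.000 19.297
      vertex 18.279 0.000 19.297
      vertex 18.279 10.020 19.297
    endloop
  endfacet
  facet normal 0.0000 0.0000 1.0000
    outer loop
      vertex 0.000 0.000 19.297
      vertex 18.279 10.020 19.297
      vertex 5.145 10.020 19.297
    endloop
  endfacet
  facet normal 0.0000 0.0000 1.0000
    outer loop
      vertex 0.000 0.000 19.297
      vertex 5.145 10.020 19.297
      vertex 5.145 23.869 19.297
    endloop
  endfacet
  facet normal 0.0000 0.0000 1.0000
    outer loop
      vertex 0.000 0.000 19.297
      vertex 5.145 23.869 19.297
      vertex 0.000 23.869 19.297
    endloop
  endfacet
  facet normal 0.0000 -1.0000 0.0000
    outer loop
      vertex 0.000 0.000 0.000
      vertex 18.279 0.000 0.000
      vertex 18.279 0.000 19.297
    endloop
  endfacet
  facet normal 0.0000 -1.0000 0.0000
    outer loop
      vertex 0.000 0.000 0.000
      vertex 18.279 0.000 19.297
      vertex 0.000 0.000 19.297
    endloop
  endfacet
  facet normal 1.0000 0.0000 0.0000
    outer loop
      vertex 18.279 0.000 0.000
      vertex 18.279 10.020 0.000
      vertex 18.279 10.020 19.297
    endloop
  endfacet
  facet normal 1.0000 0.0000 0.0000
    outer loop
      vertex 18.279 0.000 0.000
      vertex 18.279 10.020 19.297
      vertex 18.279 0.000 19.297
    endloop
  endfacet
  facet normal 0.0000 1.0000 0.0000
    outer loop
      vertex 18.279 10.020 0.000
      vertex 5.145 10.020 0.000
      vertex 5.145 10.020 19.297
    endloop
  endfacet
  facet normal 0.0000 1.0000 0.0000
    outer loop
      vertex 18.279 10.020 0.000
      vertex 5.145 10.020 19.297
      vertex 18.279 10.020 19.297
    endloop
  endfacet
  facet normal 1.0000 0.0000 0.0000
    outer loop
      vertex 5.145 10.020 0.000
      vertex 5.145 23.869 0.000
      vertex 5.145 23.869 19.297
    endloop
  endfacet
  facet normal 1.0000 0.0000 0.0000
    outer loop
      vertex 5.145 10.020 0.000
      vertex 5.145 23.869 19.297
      vertex 5.145 10.020 19.297
    endloop
  endfacet
  facet normal 0.0000 1.0000 0.0000
    outer loop
      vertex 5.145 23.869 0.000
      vertex 0.000 23.869 0.000
      vertex 0.000 23.869 19.297
    endloop
  endfacet
  facet normal 0.0000 1.0000 0.0000
    outer loop
      vertex 5.145 23.869 0.000
      vertex 0.000 23.869 19.297
      vertex 5.145 23.869 19.297
    endloop
  endfacet
  facet normal -1.0000 0.0000 0.0000
    outer loop
      vertex 0.000 23.869 0.000
      vertex 0.000 0.000 0.000
      vertex 0.000 0.000 19.297
    endloop
  endfacet
  facet normal -1.0000 0.0000 0.0000
    outer loop
      vertex 0.000 23.869 0.000
      vertex 0.000 0.000 19.297
      vertex 0.000 23.869 19.297
    endloop
  endfacet
endsolid part

The G0 Z moves step by Δz≈3.859 mm. Every layer's G1 loop is the same polygon, so the solid is a straight extrusion of it from z=0 to z≈19.3. Closing with flat bottom and top caps and triangulating gives 20 facets — an L-shaped prism: outer 18.3 × 23.9 mm, arm thicknesses ≈ 10 mm (horizontal) and 5.14 mm (vertical), extruded 19.3 mm in z.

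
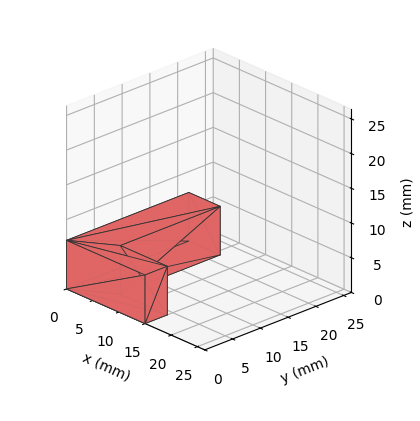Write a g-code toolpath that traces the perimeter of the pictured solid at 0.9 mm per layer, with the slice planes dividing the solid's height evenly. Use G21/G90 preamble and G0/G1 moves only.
Reading the render: the shape is an L-shaped prism: outer 15 × 22 mm, arm thicknesses ≈ 4 mm (horizontal) and 6 mm (vertical), extruded 7 mm in z (dimensions read to the nearest mm from the axis ticks). For the g-code, the solid's height is divided into equal slices at the stated Δz and each level perimeter traced with G1 moves after a G0 lift.

; perimeter-only toolpath
G21 ; units = mm
G90 ; absolute positioning
G28 ; home
; layer 1
G0 Z0.9
G0 X0.0 Y0.0
G1 X15.0 Y0.0
G1 X15.0 Y4.0
G1 X6.0 Y4.0
G1 X6.0 Y22.0
G1 X0.0 Y22.0
G1 X0.0 Y0.0
; layer 2
G0 Z1.8
G0 X0.0 Y0.0
G1 X15.0 Y0.0
G1 X15.0 Y4.0
G1 X6.0 Y4.0
G1 X6.0 Y22.0
G1 X0.0 Y22.0
G1 X0.0 Y0.0
; layer 3
G0 Z2.6
G0 X0.0 Y0.0
G1 X15.0 Y0.0
G1 X15.0 Y4.0
G1 X6.0 Y4.0
G1 X6.0 Y22.0
G1 X0.0 Y22.0
G1 X0.0 Y0.0
; layer 4
G0 Z3.5
G0 X0.0 Y0.0
G1 X15.0 Y0.0
G1 X15.0 Y4.0
G1 X6.0 Y4.0
G1 X6.0 Y22.0
G1 X0.0 Y22.0
G1 X0.0 Y0.0
; layer 5
G0 Z4.4
G0 X0.0 Y0.0
G1 X15.0 Y0.0
G1 X15.0 Y4.0
G1 X6.0 Y4.0
G1 X6.0 Y22.0
G1 X0.0 Y22.0
G1 X0.0 Y0.0
; layer 6
G0 Z5.2
G0 X0.0 Y0.0
G1 X15.0 Y0.0
G1 X15.0 Y4.0
G1 X6.0 Y4.0
G1 X6.0 Y22.0
G1 X0.0 Y22.0
G1 X0.0 Y0.0
; layer 7
G0 Z6.1
G0 X0.0 Y0.0
G1 X15.0 Y0.0
G1 X15.0 Y4.0
G1 X6.0 Y4.0
G1 X6.0 Y22.0
G1 X0.0 Y22.0
G1 X0.0 Y0.0
; layer 8
G0 Z7.0
G0 X0.0 Y0.0
G1 X15.0 Y0.0
G1 X15.0 Y4.0
G1 X6.0 Y4.0
G1 X6.0 Y22.0
G1 X0.0 Y22.0
G1 X0.0 Y0.0
M2 ; end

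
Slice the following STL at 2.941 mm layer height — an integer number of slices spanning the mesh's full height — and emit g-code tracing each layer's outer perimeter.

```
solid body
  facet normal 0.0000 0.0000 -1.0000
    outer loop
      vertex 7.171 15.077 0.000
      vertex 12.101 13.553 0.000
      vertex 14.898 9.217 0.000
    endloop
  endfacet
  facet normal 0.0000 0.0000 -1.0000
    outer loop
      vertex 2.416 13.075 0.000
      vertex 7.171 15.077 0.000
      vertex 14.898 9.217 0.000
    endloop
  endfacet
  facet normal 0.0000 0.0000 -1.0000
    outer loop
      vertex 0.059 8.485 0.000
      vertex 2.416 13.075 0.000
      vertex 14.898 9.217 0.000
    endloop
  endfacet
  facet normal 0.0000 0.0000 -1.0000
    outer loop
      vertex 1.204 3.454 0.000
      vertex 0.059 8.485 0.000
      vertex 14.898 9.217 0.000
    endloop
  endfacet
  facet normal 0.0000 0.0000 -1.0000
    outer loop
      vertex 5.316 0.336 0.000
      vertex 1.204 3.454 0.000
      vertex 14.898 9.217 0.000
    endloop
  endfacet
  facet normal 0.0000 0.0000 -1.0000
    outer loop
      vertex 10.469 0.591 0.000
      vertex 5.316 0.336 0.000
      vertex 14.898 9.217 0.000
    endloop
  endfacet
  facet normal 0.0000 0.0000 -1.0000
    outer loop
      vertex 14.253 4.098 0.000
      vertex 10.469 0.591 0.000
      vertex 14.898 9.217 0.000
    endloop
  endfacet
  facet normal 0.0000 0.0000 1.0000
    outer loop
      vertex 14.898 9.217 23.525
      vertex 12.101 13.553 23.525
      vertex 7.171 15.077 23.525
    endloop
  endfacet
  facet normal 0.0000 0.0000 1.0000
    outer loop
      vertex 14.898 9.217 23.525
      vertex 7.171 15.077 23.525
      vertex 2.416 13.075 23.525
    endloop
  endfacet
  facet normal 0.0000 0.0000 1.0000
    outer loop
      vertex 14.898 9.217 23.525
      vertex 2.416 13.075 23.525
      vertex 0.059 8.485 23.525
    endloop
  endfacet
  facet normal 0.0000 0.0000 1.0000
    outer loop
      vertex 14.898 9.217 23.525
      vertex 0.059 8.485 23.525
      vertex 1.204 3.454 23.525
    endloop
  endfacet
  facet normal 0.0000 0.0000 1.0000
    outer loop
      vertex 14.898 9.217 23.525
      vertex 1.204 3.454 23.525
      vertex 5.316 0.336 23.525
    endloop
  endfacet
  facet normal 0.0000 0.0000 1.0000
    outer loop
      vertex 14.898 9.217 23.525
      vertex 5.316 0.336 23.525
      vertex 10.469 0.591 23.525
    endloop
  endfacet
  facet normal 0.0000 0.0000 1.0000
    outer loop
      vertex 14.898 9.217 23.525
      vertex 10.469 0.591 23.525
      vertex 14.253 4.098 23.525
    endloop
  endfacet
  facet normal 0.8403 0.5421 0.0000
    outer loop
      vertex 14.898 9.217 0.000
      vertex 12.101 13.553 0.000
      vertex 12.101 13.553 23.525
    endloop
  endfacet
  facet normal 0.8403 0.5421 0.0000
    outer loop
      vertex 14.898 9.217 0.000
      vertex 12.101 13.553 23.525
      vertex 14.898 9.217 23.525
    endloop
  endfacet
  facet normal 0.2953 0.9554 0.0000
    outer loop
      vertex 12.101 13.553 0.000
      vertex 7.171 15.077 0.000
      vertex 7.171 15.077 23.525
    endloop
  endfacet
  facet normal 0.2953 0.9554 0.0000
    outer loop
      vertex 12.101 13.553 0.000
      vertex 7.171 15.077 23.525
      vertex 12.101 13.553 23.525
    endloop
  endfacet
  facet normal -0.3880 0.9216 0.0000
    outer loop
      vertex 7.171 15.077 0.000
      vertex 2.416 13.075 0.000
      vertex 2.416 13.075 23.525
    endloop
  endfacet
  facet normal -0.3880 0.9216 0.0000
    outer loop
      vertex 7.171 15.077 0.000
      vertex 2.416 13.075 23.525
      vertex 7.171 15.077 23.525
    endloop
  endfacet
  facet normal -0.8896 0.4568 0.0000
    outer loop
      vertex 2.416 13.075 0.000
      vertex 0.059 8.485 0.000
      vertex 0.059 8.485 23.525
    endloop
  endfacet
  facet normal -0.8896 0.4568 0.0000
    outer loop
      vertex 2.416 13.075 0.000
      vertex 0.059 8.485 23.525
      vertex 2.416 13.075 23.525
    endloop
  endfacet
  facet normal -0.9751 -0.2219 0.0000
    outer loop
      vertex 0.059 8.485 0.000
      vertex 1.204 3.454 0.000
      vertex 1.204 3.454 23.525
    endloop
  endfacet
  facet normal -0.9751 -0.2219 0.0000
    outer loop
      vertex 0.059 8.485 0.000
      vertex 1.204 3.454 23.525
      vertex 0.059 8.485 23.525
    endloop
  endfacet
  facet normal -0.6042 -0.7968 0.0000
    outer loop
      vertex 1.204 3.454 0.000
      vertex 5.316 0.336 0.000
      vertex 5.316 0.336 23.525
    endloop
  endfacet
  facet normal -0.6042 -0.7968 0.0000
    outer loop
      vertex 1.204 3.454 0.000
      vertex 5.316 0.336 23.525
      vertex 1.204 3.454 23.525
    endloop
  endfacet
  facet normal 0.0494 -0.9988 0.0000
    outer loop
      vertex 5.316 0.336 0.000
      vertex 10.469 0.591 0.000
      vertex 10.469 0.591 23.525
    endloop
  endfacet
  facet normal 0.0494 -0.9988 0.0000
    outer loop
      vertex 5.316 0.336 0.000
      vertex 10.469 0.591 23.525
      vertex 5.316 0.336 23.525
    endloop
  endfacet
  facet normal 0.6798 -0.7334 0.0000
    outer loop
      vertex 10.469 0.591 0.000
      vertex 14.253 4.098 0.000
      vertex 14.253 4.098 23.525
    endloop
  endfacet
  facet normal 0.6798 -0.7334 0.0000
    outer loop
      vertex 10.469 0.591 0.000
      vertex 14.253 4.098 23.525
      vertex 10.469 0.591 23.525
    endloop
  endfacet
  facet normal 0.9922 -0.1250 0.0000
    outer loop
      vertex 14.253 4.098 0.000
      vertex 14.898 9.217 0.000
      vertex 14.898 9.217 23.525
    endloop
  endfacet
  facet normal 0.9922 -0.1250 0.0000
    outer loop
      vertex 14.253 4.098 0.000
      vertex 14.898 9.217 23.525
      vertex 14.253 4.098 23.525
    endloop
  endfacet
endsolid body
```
; perimeter-only toolpath
G21 ; units = mm
G90 ; absolute positioning
G28 ; home
; layer 1
G0 Z2.941
G0 X14.898 Y9.217
G1 X12.101 Y13.553
G1 X7.171 Y15.077
G1 X2.416 Y13.075
G1 X0.059 Y8.485
G1 X1.204 Y3.454
G1 X5.316 Y0.336
G1 X10.469 Y0.591
G1 X14.253 Y4.098
G1 X14.898 Y9.217
; layer 2
G0 Z5.881
G0 X14.898 Y9.217
G1 X12.101 Y13.553
G1 X7.171 Y15.077
G1 X2.416 Y13.075
G1 X0.059 Y8.485
G1 X1.204 Y3.454
G1 X5.316 Y0.336
G1 X10.469 Y0.591
G1 X14.253 Y4.098
G1 X14.898 Y9.217
; layer 3
G0 Z8.822
G0 X14.898 Y9.217
G1 X12.101 Y13.553
G1 X7.171 Y15.077
G1 X2.416 Y13.075
G1 X0.059 Y8.485
G1 X1.204 Y3.454
G1 X5.316 Y0.336
G1 X10.469 Y0.591
G1 X14.253 Y4.098
G1 X14.898 Y9.217
; layer 4
G0 Z11.762
G0 X14.898 Y9.217
G1 X12.101 Y13.553
G1 X7.171 Y15.077
G1 X2.416 Y13.075
G1 X0.059 Y8.485
G1 X1.204 Y3.454
G1 X5.316 Y0.336
G1 X10.469 Y0.591
G1 X14.253 Y4.098
G1 X14.898 Y9.217
; layer 5
G0 Z14.703
G0 X14.898 Y9.217
G1 X12.101 Y13.553
G1 X7.171 Y15.077
G1 X2.416 Y13.075
G1 X0.059 Y8.485
G1 X1.204 Y3.454
G1 X5.316 Y0.336
G1 X10.469 Y0.591
G1 X14.253 Y4.098
G1 X14.898 Y9.217
; layer 6
G0 Z17.644
G0 X14.898 Y9.217
G1 X12.101 Y13.553
G1 X7.171 Y15.077
G1 X2.416 Y13.075
G1 X0.059 Y8.485
G1 X1.204 Y3.454
G1 X5.316 Y0.336
G1 X10.469 Y0.591
G1 X14.253 Y4.098
G1 X14.898 Y9.217
; layer 7
G0 Z20.584
G0 X14.898 Y9.217
G1 X12.101 Y13.553
G1 X7.171 Y15.077
G1 X2.416 Y13.075
G1 X0.059 Y8.485
G1 X1.204 Y3.454
G1 X5.316 Y0.336
G1 X10.469 Y0.591
G1 X14.253 Y4.098
G1 X14.898 Y9.217
; layer 8
G0 Z23.525
G0 X14.898 Y9.217
G1 X12.101 Y13.553
G1 X7.171 Y15.077
G1 X2.416 Y13.075
G1 X0.059 Y8.485
G1 X1.204 Y3.454
G1 X5.316 Y0.336
G1 X10.469 Y0.591
G1 X14.253 Y4.098
G1 X14.898 Y9.217
M2 ; end

The solid is a regular 9-sided prism (a cylinder approximated with 9 flat sides), circumscribed radius ≈ 7.54 mm, height ≈ 23.5 mm. Slicing at Δz = 2.941 mm — 8 equal slices spanning the solid's height, so layer i sits at z = i·h/8 — gives 8 non-empty perimeters. Each is a 9-segment closed polygon; G0 lifts to the layer z and rapids to the start vertex, then G1 traces the edges.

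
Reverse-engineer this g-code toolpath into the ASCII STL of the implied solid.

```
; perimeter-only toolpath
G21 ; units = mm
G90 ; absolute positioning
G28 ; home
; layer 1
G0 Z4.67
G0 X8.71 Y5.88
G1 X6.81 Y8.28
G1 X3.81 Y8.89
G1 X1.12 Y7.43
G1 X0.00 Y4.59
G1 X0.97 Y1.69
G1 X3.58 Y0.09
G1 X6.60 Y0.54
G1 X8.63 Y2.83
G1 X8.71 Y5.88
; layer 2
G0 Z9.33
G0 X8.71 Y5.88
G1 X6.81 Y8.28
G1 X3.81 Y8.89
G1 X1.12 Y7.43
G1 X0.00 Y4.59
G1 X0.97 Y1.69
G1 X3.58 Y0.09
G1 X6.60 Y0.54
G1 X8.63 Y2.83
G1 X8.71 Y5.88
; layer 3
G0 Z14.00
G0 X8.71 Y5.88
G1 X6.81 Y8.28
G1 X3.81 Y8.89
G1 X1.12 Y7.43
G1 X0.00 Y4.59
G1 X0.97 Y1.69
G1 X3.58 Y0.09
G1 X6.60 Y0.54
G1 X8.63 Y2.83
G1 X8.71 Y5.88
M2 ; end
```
solid part
  facet normal 0.0000 0.0000 -1.0000
    outer loop
      vertex 3.81 8.89 0.00
      vertex 6.81 8.28 0.00
      vertex 8.71 5.88 0.00
    endloop
  endfacet
  facet normal 0.0000 0.0000 -1.0000
    outer loop
      vertex 1.12 7.43 0.00
      vertex 3.81 8.89 0.00
      vertex 8.71 5.88 0.00
    endloop
  endfacet
  facet normal 0.0000 0.0000 -1.0000
    outer loop
      vertex 0.00 4.59 0.00
      vertex 1.12 7.43 0.00
      vertex 8.71 5.88 0.00
    endloop
  endfacet
  facet normal 0.0000 0.0000 -1.0000
    outer loop
      vertex 0.97 1.69 0.00
      vertex 0.00 4.59 0.00
      vertex 8.71 5.88 0.00
    endloop
  endfacet
  facet normal 0.0000 0.0000 -1.0000
    outer loop
      vertex 3.58 0.09 0.00
      vertex 0.97 1.69 0.00
      vertex 8.71 5.88 0.00
    endloop
  endfacet
  facet normal 0.0000 0.0000 -1.0000
    outer loop
      vertex 6.60 0.54 0.00
      vertex 3.58 0.09 0.00
      vertex 8.71 5.88 0.00
    endloop
  endfacet
  facet normal 0.0000 0.0000 -1.0000
    outer loop
      vertex 8.63 2.83 0.00
      vertex 6.60 0.54 0.00
      vertex 8.71 5.88 0.00
    endloop
  endfacet
  facet normal 0.0000 0.0000 1.0000
    outer loop
      vertex 8.71 5.88 14.00
      vertex 6.81 8.28 14.00
      vertex 3.81 8.89 14.00
    endloop
  endfacet
  facet normal 0.0000 0.0000 1.0000
    outer loop
      vertex 8.71 5.88 14.00
      vertex 3.81 8.89 14.00
      vertex 1.12 7.43 14.00
    endloop
  endfacet
  facet normal 0.0000 0.0000 1.0000
    outer loop
      vertex 8.71 5.88 14.00
      vertex 1.12 7.43 14.00
      vertex 0.00 4.59 14.00
    endloop
  endfacet
  facet normal 0.0000 0.0000 1.0000
    outer loop
      vertex 8.71 5.88 14.00
      vertex 0.00 4.59 14.00
      vertex 0.97 1.69 14.00
    endloop
  endfacet
  facet normal 0.0000 0.0000 1.0000
    outer loop
      vertex 8.71 5.88 14.00
      vertex 0.97 1.69 14.00
      vertex 3.58 0.09 14.00
    endloop
  endfacet
  facet normal 0.0000 0.0000 1.0000
    outer loop
      vertex 8.71 5.88 14.00
      vertex 3.58 0.09 14.00
      vertex 6.60 0.54 14.00
    endloop
  endfacet
  facet normal 0.0000 0.0000 1.0000
    outer loop
      vertex 8.71 5.88 14.00
      vertex 6.60 0.54 14.00
      vertex 8.63 2.83 14.00
    endloop
  endfacet
  facet normal 0.7840 0.6207 0.0000
    outer loop
      vertex 8.71 5.88 0.00
      vertex 6.81 8.28 0.00
      vertex 6.81 8.28 14.00
    endloop
  endfacet
  facet normal 0.7840 0.6207 0.0000
    outer loop
      vertex 8.71 5.88 0.00
      vertex 6.81 8.28 14.00
      vertex 8.71 5.88 14.00
    endloop
  endfacet
  facet normal 0.1993 0.9799 0.0000
    outer loop
      vertex 6.81 8.28 0.00
      vertex 3.81 8.89 0.00
      vertex 3.81 8.89 14.00
    endloop
  endfacet
  facet normal 0.1993 0.9799 0.0000
    outer loop
      vertex 6.81 8.28 0.00
      vertex 3.81 8.89 14.00
      vertex 6.81 8.28 14.00
    endloop
  endfacet
  facet normal -0.4770 0.8789 0.0000
    outer loop
      vertex 3.81 8.89 0.00
      vertex 1.12 7.43 0.00
      vertex 1.12 7.43 14.00
    endloop
  endfacet
  facet normal -0.4770 0.8789 0.0000
    outer loop
      vertex 3.81 8.89 0.00
      vertex 1.12 7.43 14.00
      vertex 3.81 8.89 14.00
    endloop
  endfacet
  facet normal -0.9303 0.3669 0.0000
    outer loop
      vertex 1.12 7.43 0.00
      vertex 0.00 4.59 0.00
      vertex 0.00 4.59 14.00
    endloop
  endfacet
  facet normal -0.9303 0.3669 0.0000
    outer loop
      vertex 1.12 7.43 0.00
      vertex 0.00 4.59 14.00
      vertex 1.12 7.43 14.00
    endloop
  endfacet
  facet normal -0.9484 -0.3172 0.0000
    outer loop
      vertex 0.00 4.59 0.00
      vertex 0.97 1.69 0.00
      vertex 0.97 1.69 14.00
    endloop
  endfacet
  facet normal -0.9484 -0.3172 0.0000
    outer loop
      vertex 0.00 4.59 0.00
      vertex 0.97 1.69 14.00
      vertex 0.00 4.59 14.00
    endloop
  endfacet
  facet normal -0.5226 -0.8526 0.0000
    outer loop
      vertex 0.97 1.69 0.00
      vertex 3.58 0.09 0.00
      vertex 3.58 0.09 14.00
    endloop
  endfacet
  facet normal -0.5226 -0.8526 0.0000
    outer loop
      vertex 0.97 1.69 0.00
      vertex 3.58 0.09 14.00
      vertex 0.97 1.69 14.00
    endloop
  endfacet
  facet normal 0.1474 -0.9891 0.0000
    outer loop
      vertex 3.58 0.09 0.00
      vertex 6.60 0.54 0.00
      vertex 6.60 0.54 14.00
    endloop
  endfacet
  facet normal 0.1474 -0.9891 0.0000
    outer loop
      vertex 3.58 0.09 0.00
      vertex 6.60 0.54 14.00
      vertex 3.58 0.09 14.00
    endloop
  endfacet
  facet normal 0.7483 -0.6633 0.0000
    outer loop
      vertex 6.60 0.54 0.00
      vertex 8.63 2.83 0.00
      vertex 8.63 2.83 14.00
    endloop
  endfacet
  facet normal 0.7483 -0.6633 0.0000
    outer loop
      vertex 6.60 0.54 0.00
      vertex 8.63 2.83 14.00
      vertex 6.60 0.54 14.00
    endloop
  endfacet
  facet normal 0.9997 -0.0262 0.0000
    outer loop
      vertex 8.63 2.83 0.00
      vertex 8.71 5.88 0.00
      vertex 8.71 5.88 14.00
    endloop
  endfacet
  facet normal 0.9997 -0.0262 0.0000
    outer loop
      vertex 8.63 2.83 0.00
      vertex 8.71 5.88 14.00
      vertex 8.63 2.83 14.00
    endloop
  endfacet
endsolid part

The G0 Z moves step by Δz≈4.67 mm. Every layer's G1 loop is the same polygon, so the solid is a straight extrusion of it from z=0 to z≈14. Closing with flat bottom and top caps and triangulating gives 32 facets — a regular 9-sided prism (a cylinder approximated with 9 flat sides), circumscribed radius ≈ 4.47 mm, height ≈ 14 mm.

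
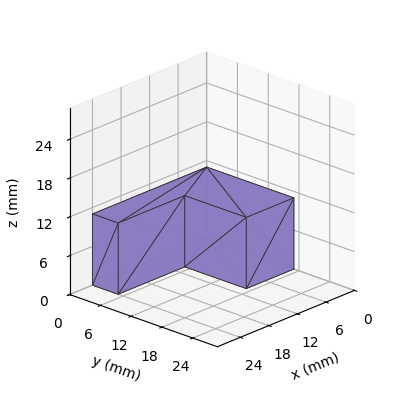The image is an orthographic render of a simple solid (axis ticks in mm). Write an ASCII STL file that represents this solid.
Reading the render: the shape is an L-shaped prism: outer 24 × 17 mm, arm thicknesses ≈ 5 mm (horizontal) and 10 mm (vertical), extruded 11 mm in z (dimensions read to the nearest mm from the axis ticks). For the STL, each face is triangulated and given an outward normal.

solid part
  facet normal 0.0000 0.0000 -1.0000
    outer loop
      vertex 24.000 5.000 0.000
      vertex 24.000 0.000 0.000
      vertex 0.000 0.000 0.000
    endloop
  endfacet
  facet normal 0.0000 0.0000 -1.0000
    outer loop
      vertex 10.000 5.000 0.000
      vertex 24.000 5.000 0.000
      vertex 0.000 0.000 0.000
    endloop
  endfacet
  facet normal 0.0000 0.0000 -1.0000
    outer loop
      vertex 10.000 17.000 0.000
      vertex 10.000 5.000 0.000
      vertex 0.000 0.000 0.000
    endloop
  endfacet
  facet normal 0.0000 0.0000 -1.0000
    outer loop
      vertex 0.000 17.000 0.000
      vertex 10.000 17.000 0.000
      vertex 0.000 0.000 0.000
    endloop
  endfacet
  facet normal 0.0000 0.0000 1.0000
    outer loop
      vertex 0.000 0.000 11.000
      vertex 24.000 0.000 11.000
      vertex 24.000 5.000 11.000
    endloop
  endfacet
  facet normal 0.0000 0.0000 1.0000
    outer loop
      vertex 0.000 0.000 11.000
      vertex 24.000 5.000 11.000
      vertex 10.000 5.000 11.000
    endloop
  endfacet
  facet normal 0.0000 0.0000 1.0000
    outer loop
      vertex 0.000 0.000 11.000
      vertex 10.000 5.000 11.000
      vertex 10.000 17.000 11.000
    endloop
  endfacet
  facet normal 0.0000 0.0000 1.0000
    outer loop
      vertex 0.000 0.000 11.000
      vertex 10.000 17.000 11.000
      vertex 0.000 17.000 11.000
    endloop
  endfacet
  facet normal 0.0000 -1.0000 0.0000
    outer loop
      vertex 0.000 0.000 0.000
      vertex 24.000 0.000 0.000
      vertex 24.000 0.000 11.000
    endloop
  endfacet
  facet normal 0.0000 -1.0000 0.0000
    outer loop
      vertex 0.000 0.000 0.000
      vertex 24.000 0.000 11.000
      vertex 0.000 0.000 11.000
    endloop
  endfacet
  facet normal 1.0000 0.0000 0.0000
    outer loop
      vertex 24.000 0.000 0.000
      vertex 24.000 5.000 0.000
      vertex 24.000 5.000 11.000
    endloop
  endfacet
  facet normal 1.0000 0.0000 0.0000
    outer loop
      vertex 24.000 0.000 0.000
      vertex 24.000 5.000 11.000
      vertex 24.000 0.000 11.000
    endloop
  endfacet
  facet normal 0.0000 1.0000 0.0000
    outer loop
      vertex 24.000 5.000 0.000
      vertex 10.000 5.000 0.000
      vertex 10.000 5.000 11.000
    endloop
  endfacet
  facet normal 0.0000 1.0000 0.0000
    outer loop
      vertex 24.000 5.000 0.000
      vertex 10.000 5.000 11.000
      vertex 24.000 5.000 11.000
    endloop
  endfacet
  facet normal 1.0000 0.0000 0.0000
    outer loop
      vertex 10.000 5.000 0.000
      vertex 10.000 17.000 0.000
      vertex 10.000 17.000 11.000
    endloop
  endfacet
  facet normal 1.0000 0.0000 0.0000
    outer loop
      vertex 10.000 5.000 0.000
      vertex 10.000 17.000 11.000
      vertex 10.000 5.000 11.000
    endloop
  endfacet
  facet normal 0.0000 1.0000 0.0000
    outer loop
      vertex 10.000 17.000 0.000
      vertex 0.000 17.000 0.000
      vertex 0.000 17.000 11.000
    endloop
  endfacet
  facet normal 0.0000 1.0000 0.0000
    outer loop
      vertex 10.000 17.000 0.000
      vertex 0.000 17.000 11.000
      vertex 10.000 17.000 11.000
    endloop
  endfacet
  facet normal -1.0000 0.0000 0.0000
    outer loop
      vertex 0.000 17.000 0.000
      vertex 0.000 0.000 0.000
      vertex 0.000 0.000 11.000
    endloop
  endfacet
  facet normal -1.0000 0.0000 0.0000
    outer loop
      vertex 0.000 17.000 0.000
      vertex 0.000 0.000 11.000
      vertex 0.000 17.000 11.000
    endloop
  endfacet
endsolid part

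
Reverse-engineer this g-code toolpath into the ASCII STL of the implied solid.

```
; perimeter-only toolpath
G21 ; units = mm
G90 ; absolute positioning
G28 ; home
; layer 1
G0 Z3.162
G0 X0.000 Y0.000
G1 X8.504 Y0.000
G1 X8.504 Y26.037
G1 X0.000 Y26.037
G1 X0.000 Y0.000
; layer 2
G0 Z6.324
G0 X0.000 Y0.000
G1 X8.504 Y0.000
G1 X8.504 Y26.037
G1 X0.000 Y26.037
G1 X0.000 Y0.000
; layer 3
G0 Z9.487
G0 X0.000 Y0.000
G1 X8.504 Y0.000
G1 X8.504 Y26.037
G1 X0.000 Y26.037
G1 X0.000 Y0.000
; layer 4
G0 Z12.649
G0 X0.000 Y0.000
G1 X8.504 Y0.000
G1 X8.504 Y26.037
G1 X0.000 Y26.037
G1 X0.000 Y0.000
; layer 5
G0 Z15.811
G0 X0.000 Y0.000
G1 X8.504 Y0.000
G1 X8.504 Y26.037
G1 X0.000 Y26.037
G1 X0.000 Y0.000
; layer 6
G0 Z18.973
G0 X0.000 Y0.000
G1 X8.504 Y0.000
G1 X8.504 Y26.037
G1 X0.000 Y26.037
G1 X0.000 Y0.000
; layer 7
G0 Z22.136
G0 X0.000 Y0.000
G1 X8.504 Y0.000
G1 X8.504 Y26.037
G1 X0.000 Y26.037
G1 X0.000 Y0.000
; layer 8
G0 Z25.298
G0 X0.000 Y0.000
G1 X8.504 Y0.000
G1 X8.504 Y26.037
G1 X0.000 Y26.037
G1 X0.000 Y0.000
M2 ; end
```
solid part
  facet normal 0.0000 0.0000 -1.0000
    outer loop
      vertex 8.504 26.037 0.000
      vertex 8.504 0.000 0.000
      vertex 0.000 0.000 0.000
    endloop
  endfacet
  facet normal 0.0000 0.0000 -1.0000
    outer loop
      vertex 0.000 26.037 0.000
      vertex 8.504 26.037 0.000
      vertex 0.000 0.000 0.000
    endloop
  endfacet
  facet normal 0.0000 0.0000 1.0000
    outer loop
      vertex 0.000 0.000 25.298
      vertex 8.504 0.000 25.298
      vertex 8.504 26.037 25.298
    endloop
  endfacet
  facet normal 0.0000 0.0000 1.0000
    outer loop
      vertex 0.000 0.000 25.298
      vertex 8.504 26.037 25.298
      vertex 0.000 26.037 25.298
    endloop
  endfacet
  facet normal 0.0000 -1.0000 0.0000
    outer loop
      vertex 0.000 0.000 0.000
      vertex 8.504 0.000 0.000
      vertex 8.504 0.000 25.298
    endloop
  endfacet
  facet normal 0.0000 -1.0000 0.0000
    outer loop
      vertex 0.000 0.000 0.000
      vertex 8.504 0.000 25.298
      vertex 0.000 0.000 25.298
    endloop
  endfacet
  facet normal 0.0000 1.0000 0.0000
    outer loop
      vertex 8.504 26.037 25.298
      vertex 8.504 26.037 0.000
      vertex 0.000 26.037 0.000
    endloop
  endfacet
  facet normal 0.0000 1.0000 0.0000
    outer loop
      vertex 0.000 26.037 25.298
      vertex 8.504 26.037 25.298
      vertex 0.000 26.037 0.000
    endloop
  endfacet
  facet normal -1.0000 0.0000 0.0000
    outer loop
      vertex 0.000 26.037 25.298
      vertex 0.000 26.037 0.000
      vertex 0.000 0.000 0.000
    endloop
  endfacet
  facet normal -1.0000 0.0000 0.0000
    outer loop
      vertex 0.000 0.000 25.298
      vertex 0.000 26.037 25.298
      vertex 0.000 0.000 0.000
    endloop
  endfacet
  facet normal 1.0000 0.0000 0.0000
    outer loop
      vertex 8.504 0.000 0.000
      vertex 8.504 26.037 0.000
      vertex 8.504 26.037 25.298
    endloop
  endfacet
  facet normal 1.0000 0.0000 0.0000
    outer loop
      vertex 8.504 0.000 0.000
      vertex 8.504 26.037 25.298
      vertex 8.504 0.000 25.298
    endloop
  endfacet
endsolid part

The G0 Z moves step by Δz≈3.162 mm. Every layer's G1 loop is the same polygon, so the solid is a straight extrusion of it from z=0 to z≈25.3. Closing with flat bottom and top caps and triangulating gives 12 facets — a rectangular box, roughly 8.5 × 26 mm footprint and 25.3 mm tall.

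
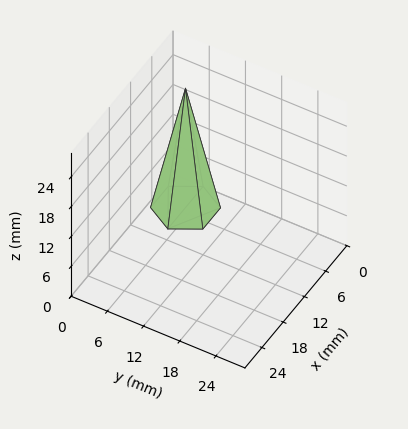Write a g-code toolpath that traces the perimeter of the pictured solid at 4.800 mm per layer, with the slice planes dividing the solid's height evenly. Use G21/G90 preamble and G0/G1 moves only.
Reading the render: the shape is a regular 6-sided pyramid, base circumscribed radius ≈ 5 mm, apex at z ≈ 24 mm (dimensions read to the nearest mm from the axis ticks). For the g-code, the solid's height is divided into equal slices at the stated Δz and each level perimeter traced with G1 moves after a G0 lift.

; perimeter-only toolpath
G21 ; units = mm
G90 ; absolute positioning
G28 ; home
; layer 1
G0 Z4.800
G0 X9.000 Y5.000
G1 X7.000 Y8.464
G1 X3.000 Y8.464
G1 X1.000 Y5.000
G1 X3.000 Y1.536
G1 X7.000 Y1.536
G1 X9.000 Y5.000
; layer 2
G0 Z9.600
G0 X8.000 Y5.000
G1 X6.500 Y7.598
G1 X3.500 Y7.598
G1 X2.000 Y5.000
G1 X3.500 Y2.402
G1 X6.500 Y2.402
G1 X8.000 Y5.000
; layer 3
G0 Z14.400
G0 X7.000 Y5.000
G1 X6.000 Y6.732
G1 X4.000 Y6.732
G1 X3.000 Y5.000
G1 X4.000 Y3.268
G1 X6.000 Y3.268
G1 X7.000 Y5.000
; layer 4
G0 Z19.200
G0 X6.000 Y5.000
G1 X5.500 Y5.866
G1 X4.500 Y5.866
G1 X4.000 Y5.000
G1 X4.500 Y4.134
G1 X5.500 Y4.134
G1 X6.000 Y5.000
M2 ; end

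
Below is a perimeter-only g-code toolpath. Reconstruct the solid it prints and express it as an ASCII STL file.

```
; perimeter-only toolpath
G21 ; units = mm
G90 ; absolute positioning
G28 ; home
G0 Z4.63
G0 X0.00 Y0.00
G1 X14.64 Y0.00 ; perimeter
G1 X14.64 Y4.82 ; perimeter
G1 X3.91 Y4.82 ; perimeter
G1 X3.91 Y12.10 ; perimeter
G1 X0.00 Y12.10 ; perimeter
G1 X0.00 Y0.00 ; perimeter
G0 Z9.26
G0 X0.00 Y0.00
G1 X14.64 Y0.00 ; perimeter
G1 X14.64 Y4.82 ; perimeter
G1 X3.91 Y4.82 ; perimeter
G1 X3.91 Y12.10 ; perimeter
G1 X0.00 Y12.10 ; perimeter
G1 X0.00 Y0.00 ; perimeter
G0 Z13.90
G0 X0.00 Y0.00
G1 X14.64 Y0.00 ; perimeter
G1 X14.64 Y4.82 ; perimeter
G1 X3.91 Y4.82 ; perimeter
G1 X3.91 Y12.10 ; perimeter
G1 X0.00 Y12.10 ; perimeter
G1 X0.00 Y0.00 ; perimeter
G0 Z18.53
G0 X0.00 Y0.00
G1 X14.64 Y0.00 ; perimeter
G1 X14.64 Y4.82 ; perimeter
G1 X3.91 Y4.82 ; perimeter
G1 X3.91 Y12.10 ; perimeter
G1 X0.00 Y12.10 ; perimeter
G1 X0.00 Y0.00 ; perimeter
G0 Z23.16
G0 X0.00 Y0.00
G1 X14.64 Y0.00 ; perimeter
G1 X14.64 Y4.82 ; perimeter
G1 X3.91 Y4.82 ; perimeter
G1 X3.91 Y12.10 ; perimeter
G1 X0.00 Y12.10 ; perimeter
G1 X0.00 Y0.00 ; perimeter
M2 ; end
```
solid part
  facet normal 0.0000 0.0000 -1.0000
    outer loop
      vertex 14.64 4.82 0.00
      vertex 14.64 0.00 0.00
      vertex 0.00 0.00 0.00
    endloop
  endfacet
  facet normal 0.0000 0.0000 -1.0000
    outer loop
      vertex 3.91 4.82 0.00
      vertex 14.64 4.82 0.00
      vertex 0.00 0.00 0.00
    endloop
  endfacet
  facet normal 0.0000 0.0000 -1.0000
    outer loop
      vertex 3.91 12.10 0.00
      vertex 3.91 4.82 0.00
      vertex 0.00 0.00 0.00
    endloop
  endfacet
  facet normal 0.0000 0.0000 -1.0000
    outer loop
      vertex 0.00 12.10 0.00
      vertex 3.91 12.10 0.00
      vertex 0.00 0.00 0.00
    endloop
  endfacet
  facet normal 0.0000 0.0000 1.0000
    outer loop
      vertex 0.00 0.00 23.16
      vertex 14.64 0.00 23.16
      vertex 14.64 4.82 23.16
    endloop
  endfacet
  facet normal 0.0000 0.0000 1.0000
    outer loop
      vertex 0.00 0.00 23.16
      vertex 14.64 4.82 23.16
      vertex 3.91 4.82 23.16
    endloop
  endfacet
  facet normal 0.0000 0.0000 1.0000
    outer loop
      vertex 0.00 0.00 23.16
      vertex 3.91 4.82 23.16
      vertex 3.91 12.10 23.16
    endloop
  endfacet
  facet normal 0.0000 0.0000 1.0000
    outer loop
      vertex 0.00 0.00 23.16
      vertex 3.91 12.10 23.16
      vertex 0.00 12.10 23.16
    endloop
  endfacet
  facet normal 0.0000 -1.0000 0.0000
    outer loop
      vertex 0.00 0.00 0.00
      vertex 14.64 0.00 0.00
      vertex 14.64 0.00 23.16
    endloop
  endfacet
  facet normal 0.0000 -1.0000 0.0000
    outer loop
      vertex 0.00 0.00 0.00
      vertex 14.64 0.00 23.16
      vertex 0.00 0.00 23.16
    endloop
  endfacet
  facet normal 1.0000 0.0000 0.0000
    outer loop
      vertex 14.64 0.00 0.00
      vertex 14.64 4.82 0.00
      vertex 14.64 4.82 23.16
    endloop
  endfacet
  facet normal 1.0000 0.0000 0.0000
    outer loop
      vertex 14.64 0.00 0.00
      vertex 14.64 4.82 23.16
      vertex 14.64 0.00 23.16
    endloop
  endfacet
  facet normal 0.0000 1.0000 0.0000
    outer loop
      vertex 14.64 4.82 0.00
      vertex 3.91 4.82 0.00
      vertex 3.91 4.82 23.16
    endloop
  endfacet
  facet normal 0.0000 1.0000 0.0000
    outer loop
      vertex 14.64 4.82 0.00
      vertex 3.91 4.82 23.16
      vertex 14.64 4.82 23.16
    endloop
  endfacet
  facet normal 1.0000 0.0000 0.0000
    outer loop
      vertex 3.91 4.82 0.00
      vertex 3.91 12.10 0.00
      vertex 3.91 12.10 23.16
    endloop
  endfacet
  facet normal 1.0000 0.0000 0.0000
    outer loop
      vertex 3.91 4.82 0.00
      vertex 3.91 12.10 23.16
      vertex 3.91 4.82 23.16
    endloop
  endfacet
  facet normal 0.0000 1.0000 0.0000
    outer loop
      vertex 3.91 12.10 0.00
      vertex 0.00 12.10 0.00
      vertex 0.00 12.10 23.16
    endloop
  endfacet
  facet normal 0.0000 1.0000 0.0000
    outer loop
      vertex 3.91 12.10 0.00
      vertex 0.00 12.10 23.16
      vertex 3.91 12.10 23.16
    endloop
  endfacet
  facet normal -1.0000 0.0000 0.0000
    outer loop
      vertex 0.00 12.10 0.00
      vertex 0.00 0.00 0.00
      vertex 0.00 0.00 23.16
    endloop
  endfacet
  facet normal -1.0000 0.0000 0.0000
    outer loop
      vertex 0.00 12.10 0.00
      vertex 0.00 0.00 23.16
      vertex 0.00 12.10 23.16
    endloop
  endfacet
endsolid part

The G0 Z moves step by Δz≈4.63 mm. Every layer's G1 loop is the same polygon, so the solid is a straight extrusion of it from z=0 to z≈23.2. Closing with flat bottom and top caps and triangulating gives 20 facets — an L-shaped prism: outer 14.6 × 12.1 mm, arm thicknesses ≈ 4.82 mm (horizontal) and 3.91 mm (vertical), extruded 23.2 mm in z.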